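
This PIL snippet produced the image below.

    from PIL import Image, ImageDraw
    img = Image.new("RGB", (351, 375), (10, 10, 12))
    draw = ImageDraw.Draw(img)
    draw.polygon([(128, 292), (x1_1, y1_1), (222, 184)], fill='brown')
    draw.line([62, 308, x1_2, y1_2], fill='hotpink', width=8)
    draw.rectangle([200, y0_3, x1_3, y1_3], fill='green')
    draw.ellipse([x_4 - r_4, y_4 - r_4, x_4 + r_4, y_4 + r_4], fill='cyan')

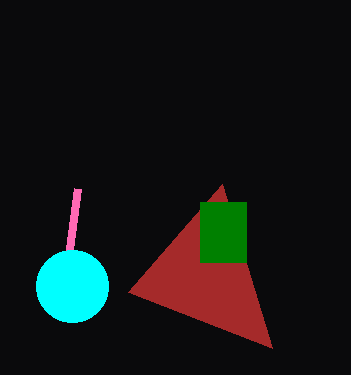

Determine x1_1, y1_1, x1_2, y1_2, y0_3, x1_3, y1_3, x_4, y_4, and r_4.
x1_1 = 272; y1_1 = 348; x1_2 = 78; y1_2 = 188; y0_3 = 202; x1_3 = 246; y1_3 = 262; x_4 = 72; y_4 = 286; r_4 = 36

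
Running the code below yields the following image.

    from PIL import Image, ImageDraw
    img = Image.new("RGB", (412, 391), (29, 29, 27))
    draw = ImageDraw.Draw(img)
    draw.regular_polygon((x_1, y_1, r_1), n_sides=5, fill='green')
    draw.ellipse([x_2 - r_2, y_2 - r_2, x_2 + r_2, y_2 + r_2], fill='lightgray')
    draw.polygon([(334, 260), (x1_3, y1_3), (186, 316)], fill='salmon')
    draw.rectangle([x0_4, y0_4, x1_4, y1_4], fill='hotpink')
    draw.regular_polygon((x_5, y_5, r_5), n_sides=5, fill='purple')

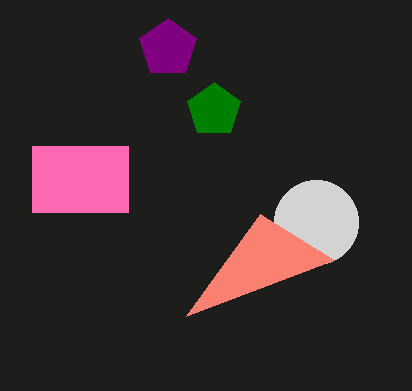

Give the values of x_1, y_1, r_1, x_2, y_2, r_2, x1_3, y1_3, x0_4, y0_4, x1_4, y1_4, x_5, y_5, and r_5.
x_1 = 214, y_1 = 110, r_1 = 28, x_2 = 316, y_2 = 222, r_2 = 42, x1_3 = 260, y1_3 = 214, x0_4 = 32, y0_4 = 146, x1_4 = 128, y1_4 = 212, x_5 = 168, y_5 = 48, r_5 = 30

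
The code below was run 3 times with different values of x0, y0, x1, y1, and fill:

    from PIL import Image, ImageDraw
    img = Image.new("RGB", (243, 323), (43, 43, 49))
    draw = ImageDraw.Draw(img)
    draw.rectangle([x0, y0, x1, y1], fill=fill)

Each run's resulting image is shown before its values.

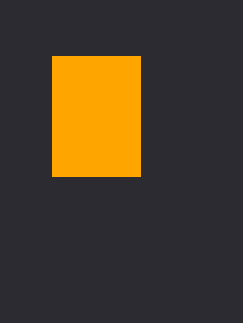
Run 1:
x0 = 52; y0 = 56; x1 = 140; y1 = 176; fill = 'orange'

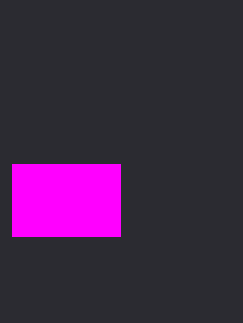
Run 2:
x0 = 12
y0 = 164
x1 = 120
y1 = 236
fill = 'magenta'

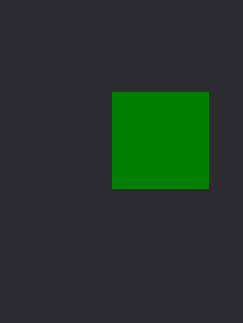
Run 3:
x0 = 112; y0 = 92; x1 = 208; y1 = 188; fill = 'green'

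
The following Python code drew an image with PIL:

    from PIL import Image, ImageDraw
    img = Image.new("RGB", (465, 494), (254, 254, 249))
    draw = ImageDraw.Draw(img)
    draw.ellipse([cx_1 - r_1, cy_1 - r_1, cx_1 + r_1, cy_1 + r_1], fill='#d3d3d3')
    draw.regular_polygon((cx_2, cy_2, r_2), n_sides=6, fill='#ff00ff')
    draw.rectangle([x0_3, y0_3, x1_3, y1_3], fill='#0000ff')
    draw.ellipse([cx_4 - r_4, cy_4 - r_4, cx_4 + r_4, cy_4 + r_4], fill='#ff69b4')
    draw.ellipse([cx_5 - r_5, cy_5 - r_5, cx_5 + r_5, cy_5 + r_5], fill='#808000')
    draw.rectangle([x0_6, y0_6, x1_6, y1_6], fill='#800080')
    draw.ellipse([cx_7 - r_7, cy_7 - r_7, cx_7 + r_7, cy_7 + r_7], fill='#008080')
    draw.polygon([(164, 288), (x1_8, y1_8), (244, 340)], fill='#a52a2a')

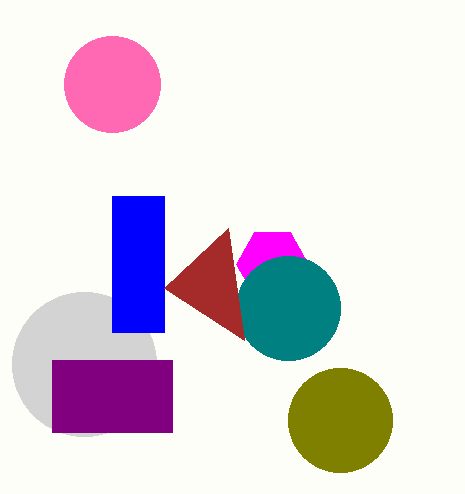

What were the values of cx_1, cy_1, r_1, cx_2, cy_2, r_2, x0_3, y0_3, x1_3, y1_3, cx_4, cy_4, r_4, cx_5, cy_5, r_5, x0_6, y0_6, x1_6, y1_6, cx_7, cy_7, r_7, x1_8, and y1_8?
cx_1 = 84, cy_1 = 364, r_1 = 72, cx_2 = 272, cy_2 = 264, r_2 = 36, x0_3 = 112, y0_3 = 196, x1_3 = 164, y1_3 = 332, cx_4 = 112, cy_4 = 84, r_4 = 48, cx_5 = 340, cy_5 = 420, r_5 = 52, x0_6 = 52, y0_6 = 360, x1_6 = 172, y1_6 = 432, cx_7 = 288, cy_7 = 308, r_7 = 52, x1_8 = 228, y1_8 = 228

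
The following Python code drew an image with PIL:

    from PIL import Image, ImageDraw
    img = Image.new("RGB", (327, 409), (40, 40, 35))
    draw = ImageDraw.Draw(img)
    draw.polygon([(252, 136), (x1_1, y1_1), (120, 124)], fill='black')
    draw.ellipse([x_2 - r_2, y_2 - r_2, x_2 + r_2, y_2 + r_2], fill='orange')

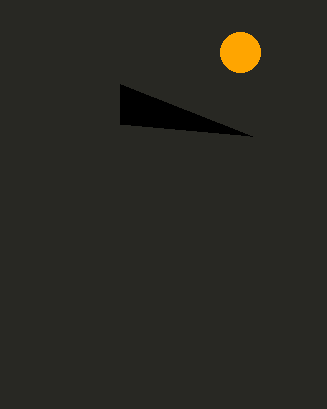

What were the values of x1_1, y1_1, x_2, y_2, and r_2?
x1_1 = 120; y1_1 = 84; x_2 = 240; y_2 = 52; r_2 = 20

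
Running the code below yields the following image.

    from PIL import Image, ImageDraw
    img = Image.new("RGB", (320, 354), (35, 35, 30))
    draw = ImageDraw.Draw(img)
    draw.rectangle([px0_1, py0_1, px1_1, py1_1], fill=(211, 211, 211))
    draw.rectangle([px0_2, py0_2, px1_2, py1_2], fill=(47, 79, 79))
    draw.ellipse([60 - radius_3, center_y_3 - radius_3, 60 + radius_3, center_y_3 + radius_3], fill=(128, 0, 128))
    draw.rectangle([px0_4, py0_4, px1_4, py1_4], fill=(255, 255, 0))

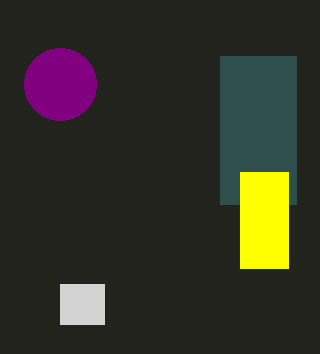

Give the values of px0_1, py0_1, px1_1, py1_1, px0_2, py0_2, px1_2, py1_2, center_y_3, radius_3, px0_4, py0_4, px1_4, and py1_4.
px0_1 = 60; py0_1 = 284; px1_1 = 104; py1_1 = 324; px0_2 = 220; py0_2 = 56; px1_2 = 296; py1_2 = 204; center_y_3 = 84; radius_3 = 36; px0_4 = 240; py0_4 = 172; px1_4 = 288; py1_4 = 268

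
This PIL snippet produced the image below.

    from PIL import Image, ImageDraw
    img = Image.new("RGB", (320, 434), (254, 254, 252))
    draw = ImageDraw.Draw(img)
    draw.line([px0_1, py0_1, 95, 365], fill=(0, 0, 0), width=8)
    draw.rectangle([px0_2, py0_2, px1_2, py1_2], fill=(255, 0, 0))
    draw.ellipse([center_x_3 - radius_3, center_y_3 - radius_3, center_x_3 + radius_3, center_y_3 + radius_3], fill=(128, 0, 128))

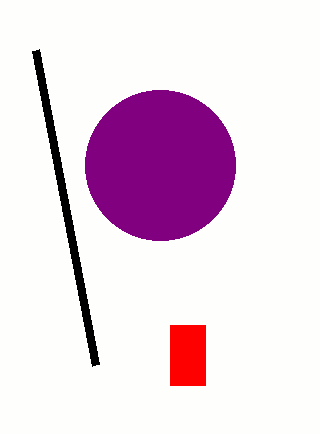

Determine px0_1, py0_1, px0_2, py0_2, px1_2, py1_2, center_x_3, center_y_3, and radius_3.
px0_1 = 35; py0_1 = 50; px0_2 = 170; py0_2 = 325; px1_2 = 205; py1_2 = 385; center_x_3 = 160; center_y_3 = 165; radius_3 = 75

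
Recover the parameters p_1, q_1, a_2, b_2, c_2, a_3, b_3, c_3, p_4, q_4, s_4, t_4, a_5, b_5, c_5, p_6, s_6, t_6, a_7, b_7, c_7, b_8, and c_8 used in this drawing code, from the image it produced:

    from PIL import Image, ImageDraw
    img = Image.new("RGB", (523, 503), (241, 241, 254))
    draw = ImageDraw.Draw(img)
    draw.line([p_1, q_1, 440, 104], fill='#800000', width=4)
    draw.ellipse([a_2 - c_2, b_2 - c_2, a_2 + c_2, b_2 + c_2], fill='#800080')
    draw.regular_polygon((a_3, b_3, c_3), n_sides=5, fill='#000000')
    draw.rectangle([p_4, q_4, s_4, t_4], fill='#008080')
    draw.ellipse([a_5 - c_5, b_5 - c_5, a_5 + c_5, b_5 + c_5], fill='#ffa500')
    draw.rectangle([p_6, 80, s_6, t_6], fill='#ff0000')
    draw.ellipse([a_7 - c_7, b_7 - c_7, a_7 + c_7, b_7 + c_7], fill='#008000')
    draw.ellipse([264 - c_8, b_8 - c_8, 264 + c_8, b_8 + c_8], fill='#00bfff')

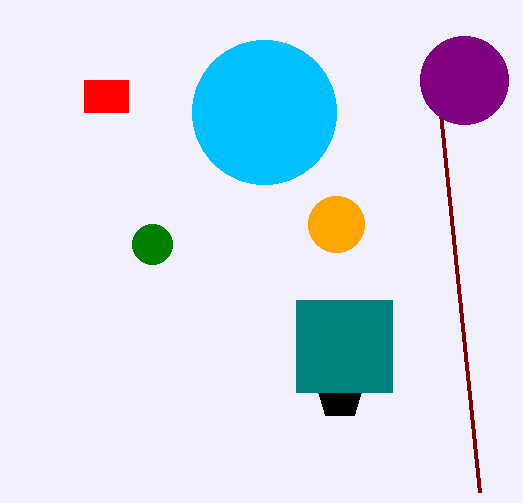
p_1 = 480
q_1 = 492
a_2 = 464
b_2 = 80
c_2 = 44
a_3 = 340
b_3 = 396
c_3 = 24
p_4 = 296
q_4 = 300
s_4 = 392
t_4 = 392
a_5 = 336
b_5 = 224
c_5 = 28
p_6 = 84
s_6 = 128
t_6 = 112
a_7 = 152
b_7 = 244
c_7 = 20
b_8 = 112
c_8 = 72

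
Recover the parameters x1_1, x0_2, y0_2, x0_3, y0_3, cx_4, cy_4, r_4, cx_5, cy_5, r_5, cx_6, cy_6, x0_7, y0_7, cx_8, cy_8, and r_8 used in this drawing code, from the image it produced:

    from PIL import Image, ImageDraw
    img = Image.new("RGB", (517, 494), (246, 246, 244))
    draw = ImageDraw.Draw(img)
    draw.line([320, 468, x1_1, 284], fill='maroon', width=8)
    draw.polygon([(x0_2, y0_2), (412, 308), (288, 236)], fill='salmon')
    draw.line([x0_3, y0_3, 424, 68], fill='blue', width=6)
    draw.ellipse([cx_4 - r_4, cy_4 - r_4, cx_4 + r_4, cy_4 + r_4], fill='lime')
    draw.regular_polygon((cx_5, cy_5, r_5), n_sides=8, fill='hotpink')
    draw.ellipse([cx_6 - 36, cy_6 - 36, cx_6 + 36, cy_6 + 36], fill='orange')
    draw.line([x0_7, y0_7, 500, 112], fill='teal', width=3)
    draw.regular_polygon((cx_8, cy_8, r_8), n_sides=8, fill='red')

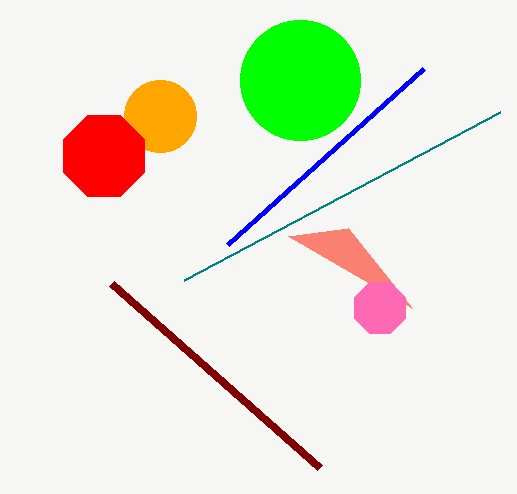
x1_1 = 112
x0_2 = 348
y0_2 = 228
x0_3 = 228
y0_3 = 244
cx_4 = 300
cy_4 = 80
r_4 = 60
cx_5 = 380
cy_5 = 308
r_5 = 28
cx_6 = 160
cy_6 = 116
x0_7 = 184
y0_7 = 280
cx_8 = 104
cy_8 = 156
r_8 = 44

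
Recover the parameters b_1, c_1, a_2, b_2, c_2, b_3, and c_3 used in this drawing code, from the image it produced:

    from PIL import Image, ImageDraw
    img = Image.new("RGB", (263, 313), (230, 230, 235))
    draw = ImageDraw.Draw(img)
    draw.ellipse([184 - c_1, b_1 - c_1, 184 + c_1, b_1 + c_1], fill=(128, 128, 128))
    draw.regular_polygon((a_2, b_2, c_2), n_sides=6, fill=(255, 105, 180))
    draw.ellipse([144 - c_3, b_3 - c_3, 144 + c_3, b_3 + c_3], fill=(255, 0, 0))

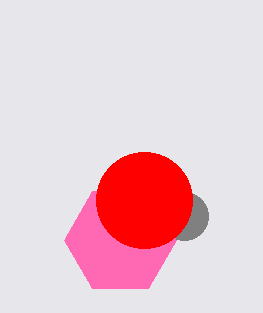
b_1 = 216, c_1 = 24, a_2 = 120, b_2 = 240, c_2 = 56, b_3 = 200, c_3 = 48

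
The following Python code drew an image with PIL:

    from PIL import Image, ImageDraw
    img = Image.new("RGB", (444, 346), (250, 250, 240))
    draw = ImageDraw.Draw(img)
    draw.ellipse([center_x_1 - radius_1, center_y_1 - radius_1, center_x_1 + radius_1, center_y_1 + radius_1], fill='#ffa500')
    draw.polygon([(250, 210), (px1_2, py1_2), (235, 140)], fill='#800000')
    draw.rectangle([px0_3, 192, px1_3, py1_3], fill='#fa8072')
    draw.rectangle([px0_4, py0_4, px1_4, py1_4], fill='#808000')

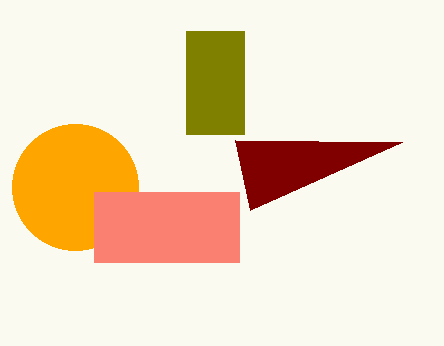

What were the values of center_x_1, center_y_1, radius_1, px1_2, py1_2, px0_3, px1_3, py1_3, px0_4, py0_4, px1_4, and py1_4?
center_x_1 = 75; center_y_1 = 187; radius_1 = 63; px1_2 = 402; py1_2 = 142; px0_3 = 94; px1_3 = 239; py1_3 = 262; px0_4 = 186; py0_4 = 31; px1_4 = 244; py1_4 = 134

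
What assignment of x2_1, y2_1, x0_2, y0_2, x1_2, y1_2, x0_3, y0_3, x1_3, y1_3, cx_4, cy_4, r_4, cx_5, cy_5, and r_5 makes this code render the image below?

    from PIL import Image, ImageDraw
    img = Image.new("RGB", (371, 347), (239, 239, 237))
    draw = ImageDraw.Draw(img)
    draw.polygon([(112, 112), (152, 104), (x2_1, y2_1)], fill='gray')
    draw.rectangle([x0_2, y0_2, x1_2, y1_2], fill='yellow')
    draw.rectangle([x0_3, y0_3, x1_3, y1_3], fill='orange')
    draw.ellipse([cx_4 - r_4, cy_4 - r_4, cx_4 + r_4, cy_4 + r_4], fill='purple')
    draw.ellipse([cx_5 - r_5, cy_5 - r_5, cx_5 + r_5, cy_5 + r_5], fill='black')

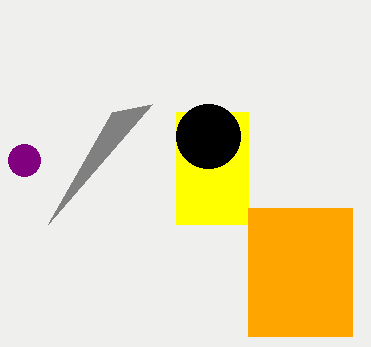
x2_1 = 48
y2_1 = 224
x0_2 = 176
y0_2 = 112
x1_2 = 248
y1_2 = 224
x0_3 = 248
y0_3 = 208
x1_3 = 352
y1_3 = 336
cx_4 = 24
cy_4 = 160
r_4 = 16
cx_5 = 208
cy_5 = 136
r_5 = 32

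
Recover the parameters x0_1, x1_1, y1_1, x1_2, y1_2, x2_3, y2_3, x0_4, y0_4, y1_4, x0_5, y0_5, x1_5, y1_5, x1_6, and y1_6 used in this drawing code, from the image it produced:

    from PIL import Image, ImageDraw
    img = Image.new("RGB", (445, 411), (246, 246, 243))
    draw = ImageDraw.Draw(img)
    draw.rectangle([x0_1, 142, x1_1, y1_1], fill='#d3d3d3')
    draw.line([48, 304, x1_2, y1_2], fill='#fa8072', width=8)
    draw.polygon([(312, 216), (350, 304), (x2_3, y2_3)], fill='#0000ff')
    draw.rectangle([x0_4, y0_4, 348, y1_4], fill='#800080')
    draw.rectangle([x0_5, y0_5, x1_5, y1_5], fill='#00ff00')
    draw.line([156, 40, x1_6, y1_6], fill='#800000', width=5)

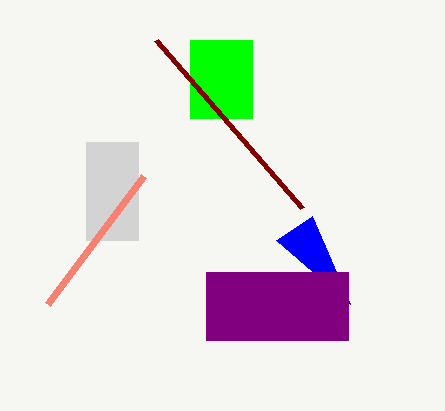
x0_1 = 86
x1_1 = 138
y1_1 = 240
x1_2 = 144
y1_2 = 176
x2_3 = 276
y2_3 = 240
x0_4 = 206
y0_4 = 272
y1_4 = 340
x0_5 = 190
y0_5 = 40
x1_5 = 252
y1_5 = 118
x1_6 = 302
y1_6 = 208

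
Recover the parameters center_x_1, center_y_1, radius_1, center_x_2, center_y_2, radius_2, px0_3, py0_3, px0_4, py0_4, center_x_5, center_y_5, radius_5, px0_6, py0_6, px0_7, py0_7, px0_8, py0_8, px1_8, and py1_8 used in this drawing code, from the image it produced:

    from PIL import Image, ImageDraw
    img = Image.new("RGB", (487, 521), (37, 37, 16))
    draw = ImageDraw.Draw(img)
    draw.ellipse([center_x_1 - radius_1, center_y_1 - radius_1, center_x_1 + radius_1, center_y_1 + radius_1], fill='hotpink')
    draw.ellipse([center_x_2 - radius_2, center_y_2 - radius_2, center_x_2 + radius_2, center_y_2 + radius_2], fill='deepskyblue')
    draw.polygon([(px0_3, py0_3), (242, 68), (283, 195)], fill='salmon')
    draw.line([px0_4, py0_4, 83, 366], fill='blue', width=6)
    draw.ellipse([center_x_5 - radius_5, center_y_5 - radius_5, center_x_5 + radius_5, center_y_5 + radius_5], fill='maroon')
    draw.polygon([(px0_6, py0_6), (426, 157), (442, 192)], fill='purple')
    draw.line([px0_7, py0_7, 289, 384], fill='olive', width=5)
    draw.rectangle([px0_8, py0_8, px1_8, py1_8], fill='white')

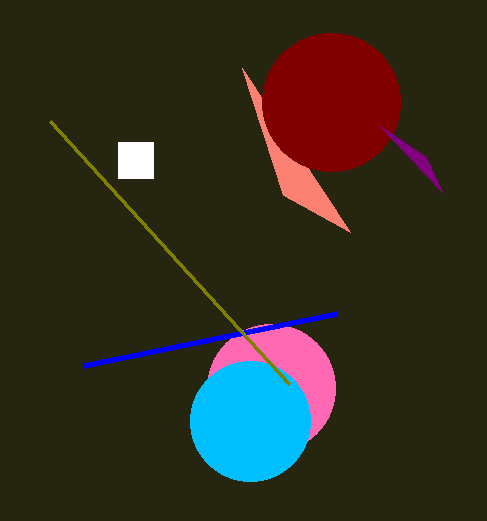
center_x_1 = 271; center_y_1 = 388; radius_1 = 64; center_x_2 = 250; center_y_2 = 421; radius_2 = 60; px0_3 = 350; py0_3 = 232; px0_4 = 336; py0_4 = 314; center_x_5 = 331; center_y_5 = 102; radius_5 = 69; px0_6 = 379; py0_6 = 125; px0_7 = 50; py0_7 = 121; px0_8 = 118; py0_8 = 142; px1_8 = 153; py1_8 = 178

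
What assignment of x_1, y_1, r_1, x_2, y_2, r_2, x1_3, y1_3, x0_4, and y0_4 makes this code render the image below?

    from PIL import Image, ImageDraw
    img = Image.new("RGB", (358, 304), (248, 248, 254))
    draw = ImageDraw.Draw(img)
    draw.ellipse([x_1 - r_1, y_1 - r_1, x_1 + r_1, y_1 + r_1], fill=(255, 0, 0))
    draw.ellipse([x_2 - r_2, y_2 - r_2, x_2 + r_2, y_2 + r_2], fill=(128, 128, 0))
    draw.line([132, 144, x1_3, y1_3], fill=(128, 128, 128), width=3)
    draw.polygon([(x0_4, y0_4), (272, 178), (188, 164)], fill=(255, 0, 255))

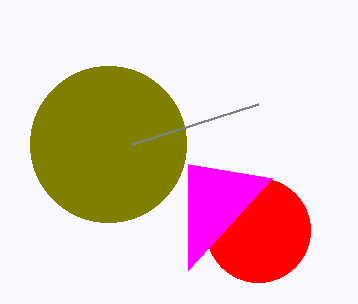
x_1 = 258, y_1 = 230, r_1 = 52, x_2 = 108, y_2 = 144, r_2 = 78, x1_3 = 258, y1_3 = 104, x0_4 = 188, y0_4 = 270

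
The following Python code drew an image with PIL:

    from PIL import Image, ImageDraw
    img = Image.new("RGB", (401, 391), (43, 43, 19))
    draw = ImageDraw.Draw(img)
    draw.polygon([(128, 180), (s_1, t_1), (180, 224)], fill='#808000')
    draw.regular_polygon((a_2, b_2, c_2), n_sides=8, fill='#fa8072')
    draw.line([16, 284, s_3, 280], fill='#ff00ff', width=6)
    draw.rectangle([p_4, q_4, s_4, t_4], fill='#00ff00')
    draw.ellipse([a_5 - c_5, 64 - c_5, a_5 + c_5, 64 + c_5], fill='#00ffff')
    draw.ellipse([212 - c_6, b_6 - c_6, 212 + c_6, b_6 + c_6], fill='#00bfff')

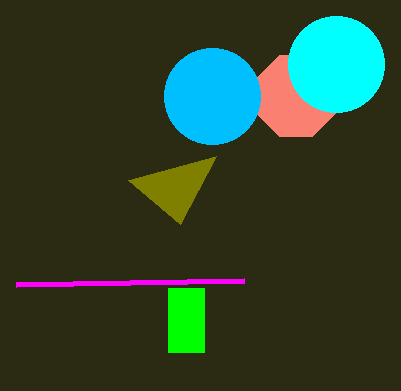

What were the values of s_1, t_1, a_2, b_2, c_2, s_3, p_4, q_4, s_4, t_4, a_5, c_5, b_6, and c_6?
s_1 = 216; t_1 = 156; a_2 = 296; b_2 = 96; c_2 = 44; s_3 = 244; p_4 = 168; q_4 = 288; s_4 = 204; t_4 = 352; a_5 = 336; c_5 = 48; b_6 = 96; c_6 = 48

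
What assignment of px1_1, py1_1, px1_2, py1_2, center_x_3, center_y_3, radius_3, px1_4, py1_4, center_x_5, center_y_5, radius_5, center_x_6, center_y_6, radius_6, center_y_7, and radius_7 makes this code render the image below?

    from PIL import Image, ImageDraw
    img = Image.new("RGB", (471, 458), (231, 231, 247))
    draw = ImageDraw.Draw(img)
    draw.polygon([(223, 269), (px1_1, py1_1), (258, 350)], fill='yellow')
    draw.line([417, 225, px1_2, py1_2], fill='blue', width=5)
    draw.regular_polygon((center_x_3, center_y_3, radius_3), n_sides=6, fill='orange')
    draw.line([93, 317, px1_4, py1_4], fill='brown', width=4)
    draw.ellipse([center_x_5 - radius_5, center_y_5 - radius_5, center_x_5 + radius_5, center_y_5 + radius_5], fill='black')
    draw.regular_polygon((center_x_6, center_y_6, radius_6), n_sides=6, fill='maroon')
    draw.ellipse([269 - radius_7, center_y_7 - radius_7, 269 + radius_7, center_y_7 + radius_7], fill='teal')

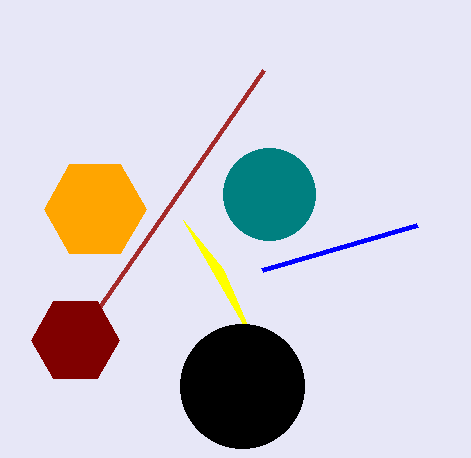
px1_1 = 183; py1_1 = 220; px1_2 = 262; py1_2 = 270; center_x_3 = 95; center_y_3 = 209; radius_3 = 51; px1_4 = 264; py1_4 = 70; center_x_5 = 242; center_y_5 = 386; radius_5 = 62; center_x_6 = 75; center_y_6 = 340; radius_6 = 44; center_y_7 = 194; radius_7 = 46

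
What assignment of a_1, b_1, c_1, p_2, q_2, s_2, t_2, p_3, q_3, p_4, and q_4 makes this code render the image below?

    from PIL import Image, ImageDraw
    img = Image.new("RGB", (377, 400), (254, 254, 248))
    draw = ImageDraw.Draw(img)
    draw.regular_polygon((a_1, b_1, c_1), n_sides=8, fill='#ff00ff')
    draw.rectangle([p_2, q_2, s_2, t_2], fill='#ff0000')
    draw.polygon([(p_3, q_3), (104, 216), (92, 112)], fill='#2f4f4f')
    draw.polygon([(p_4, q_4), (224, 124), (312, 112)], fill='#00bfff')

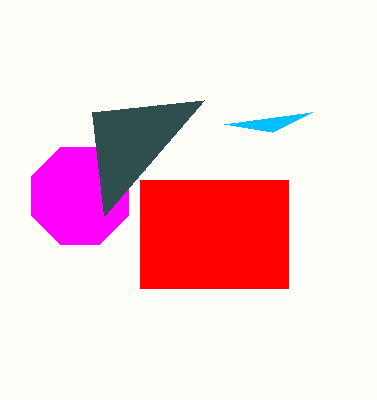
a_1 = 80, b_1 = 196, c_1 = 52, p_2 = 140, q_2 = 180, s_2 = 288, t_2 = 288, p_3 = 204, q_3 = 100, p_4 = 272, q_4 = 132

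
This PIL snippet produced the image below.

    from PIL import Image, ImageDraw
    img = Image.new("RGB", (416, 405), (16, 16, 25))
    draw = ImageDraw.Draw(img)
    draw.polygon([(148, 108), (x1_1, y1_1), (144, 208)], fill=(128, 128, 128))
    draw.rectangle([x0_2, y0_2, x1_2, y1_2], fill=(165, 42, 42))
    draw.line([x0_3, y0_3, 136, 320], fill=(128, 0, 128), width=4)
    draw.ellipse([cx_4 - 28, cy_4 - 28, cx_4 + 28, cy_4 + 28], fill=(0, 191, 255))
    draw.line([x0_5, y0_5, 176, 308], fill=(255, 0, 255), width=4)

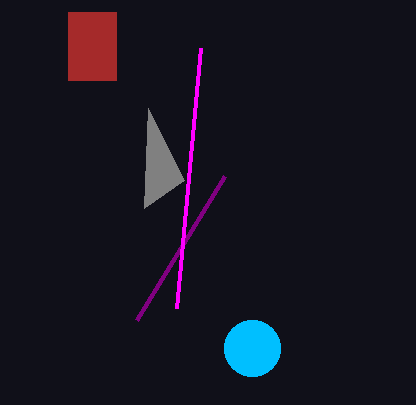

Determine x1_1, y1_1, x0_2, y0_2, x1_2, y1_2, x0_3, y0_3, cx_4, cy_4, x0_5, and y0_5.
x1_1 = 184; y1_1 = 180; x0_2 = 68; y0_2 = 12; x1_2 = 116; y1_2 = 80; x0_3 = 224; y0_3 = 176; cx_4 = 252; cy_4 = 348; x0_5 = 200; y0_5 = 48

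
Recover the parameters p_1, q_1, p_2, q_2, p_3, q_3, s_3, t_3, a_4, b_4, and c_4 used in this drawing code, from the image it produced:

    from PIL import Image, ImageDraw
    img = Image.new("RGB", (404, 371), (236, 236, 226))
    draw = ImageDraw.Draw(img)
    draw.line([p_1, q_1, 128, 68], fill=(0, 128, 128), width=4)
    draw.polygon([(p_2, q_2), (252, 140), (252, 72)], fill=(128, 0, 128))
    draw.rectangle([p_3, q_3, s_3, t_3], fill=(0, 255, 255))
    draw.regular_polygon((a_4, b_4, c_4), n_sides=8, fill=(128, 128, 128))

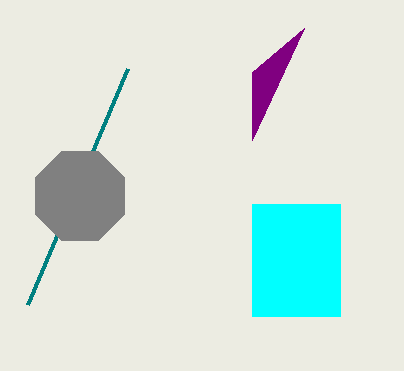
p_1 = 28
q_1 = 304
p_2 = 304
q_2 = 28
p_3 = 252
q_3 = 204
s_3 = 340
t_3 = 316
a_4 = 80
b_4 = 196
c_4 = 48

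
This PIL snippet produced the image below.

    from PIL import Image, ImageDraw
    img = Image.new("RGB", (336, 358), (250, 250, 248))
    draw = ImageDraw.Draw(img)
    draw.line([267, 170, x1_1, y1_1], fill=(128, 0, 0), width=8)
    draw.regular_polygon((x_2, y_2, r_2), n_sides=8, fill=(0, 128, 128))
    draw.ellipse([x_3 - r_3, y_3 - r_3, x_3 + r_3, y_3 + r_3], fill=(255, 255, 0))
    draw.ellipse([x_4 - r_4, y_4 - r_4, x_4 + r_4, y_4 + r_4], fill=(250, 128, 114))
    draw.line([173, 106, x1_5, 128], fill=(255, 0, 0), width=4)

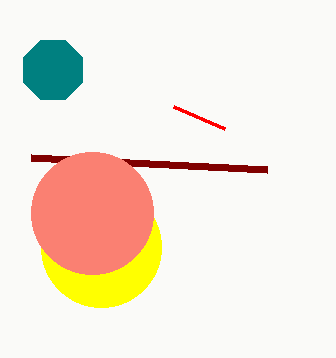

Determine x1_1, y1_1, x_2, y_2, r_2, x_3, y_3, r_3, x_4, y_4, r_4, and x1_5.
x1_1 = 31; y1_1 = 158; x_2 = 53; y_2 = 70; r_2 = 32; x_3 = 101; y_3 = 247; r_3 = 60; x_4 = 92; y_4 = 213; r_4 = 61; x1_5 = 224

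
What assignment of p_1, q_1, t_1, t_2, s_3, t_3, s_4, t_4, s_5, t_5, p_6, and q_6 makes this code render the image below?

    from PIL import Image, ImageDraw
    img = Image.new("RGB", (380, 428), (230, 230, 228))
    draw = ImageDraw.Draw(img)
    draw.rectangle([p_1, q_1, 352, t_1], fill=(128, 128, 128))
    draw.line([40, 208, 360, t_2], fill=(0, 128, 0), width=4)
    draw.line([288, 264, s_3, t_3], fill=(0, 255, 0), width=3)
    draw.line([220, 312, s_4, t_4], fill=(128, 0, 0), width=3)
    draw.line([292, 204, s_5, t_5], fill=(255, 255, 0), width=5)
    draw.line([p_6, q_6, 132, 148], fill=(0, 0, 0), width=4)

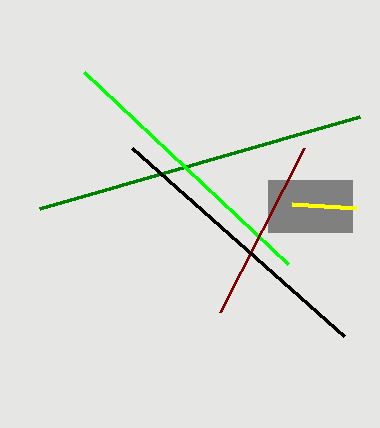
p_1 = 268
q_1 = 180
t_1 = 232
t_2 = 116
s_3 = 84
t_3 = 72
s_4 = 304
t_4 = 148
s_5 = 356
t_5 = 208
p_6 = 344
q_6 = 336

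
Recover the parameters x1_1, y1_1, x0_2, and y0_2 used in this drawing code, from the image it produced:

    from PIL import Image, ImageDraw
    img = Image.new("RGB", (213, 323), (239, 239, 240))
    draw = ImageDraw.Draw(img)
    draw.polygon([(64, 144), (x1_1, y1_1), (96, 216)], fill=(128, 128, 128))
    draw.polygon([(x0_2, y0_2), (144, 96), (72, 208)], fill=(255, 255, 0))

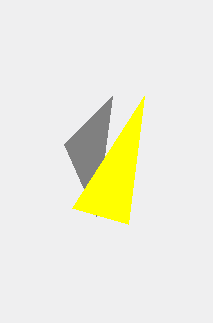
x1_1 = 112
y1_1 = 96
x0_2 = 128
y0_2 = 224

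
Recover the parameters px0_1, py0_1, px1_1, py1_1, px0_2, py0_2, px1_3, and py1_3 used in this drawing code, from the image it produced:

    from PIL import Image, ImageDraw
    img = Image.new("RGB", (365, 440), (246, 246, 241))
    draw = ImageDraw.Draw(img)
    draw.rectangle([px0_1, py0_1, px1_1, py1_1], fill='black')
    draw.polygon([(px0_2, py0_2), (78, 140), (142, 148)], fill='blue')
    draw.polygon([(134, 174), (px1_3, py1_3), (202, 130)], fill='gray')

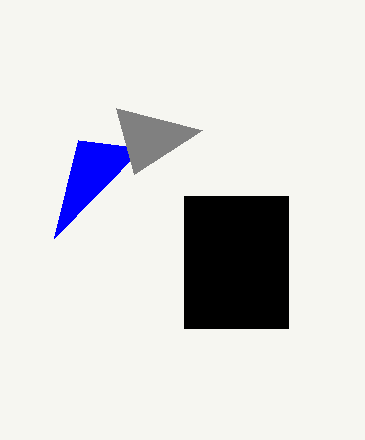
px0_1 = 184
py0_1 = 196
px1_1 = 288
py1_1 = 328
px0_2 = 54
py0_2 = 238
px1_3 = 116
py1_3 = 108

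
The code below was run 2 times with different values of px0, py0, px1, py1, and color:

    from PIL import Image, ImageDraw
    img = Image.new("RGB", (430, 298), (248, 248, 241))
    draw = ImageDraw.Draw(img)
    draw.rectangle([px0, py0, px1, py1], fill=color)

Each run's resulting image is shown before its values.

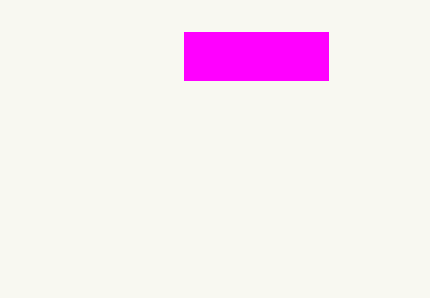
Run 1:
px0 = 184; py0 = 32; px1 = 328; py1 = 80; color = 'magenta'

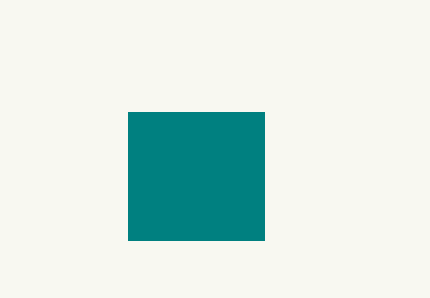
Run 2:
px0 = 128; py0 = 112; px1 = 264; py1 = 240; color = 'teal'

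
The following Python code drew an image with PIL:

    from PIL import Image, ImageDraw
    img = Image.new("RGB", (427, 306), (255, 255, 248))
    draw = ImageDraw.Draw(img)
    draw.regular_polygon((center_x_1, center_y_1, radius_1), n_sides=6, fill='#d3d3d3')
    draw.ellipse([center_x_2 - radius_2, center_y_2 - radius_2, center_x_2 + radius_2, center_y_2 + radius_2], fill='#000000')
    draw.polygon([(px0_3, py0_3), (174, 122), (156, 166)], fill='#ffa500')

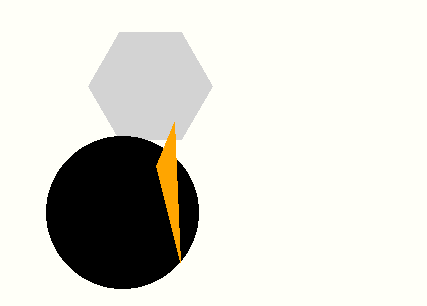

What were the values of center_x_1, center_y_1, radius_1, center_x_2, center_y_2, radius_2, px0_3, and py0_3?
center_x_1 = 150, center_y_1 = 86, radius_1 = 62, center_x_2 = 122, center_y_2 = 212, radius_2 = 76, px0_3 = 180, py0_3 = 262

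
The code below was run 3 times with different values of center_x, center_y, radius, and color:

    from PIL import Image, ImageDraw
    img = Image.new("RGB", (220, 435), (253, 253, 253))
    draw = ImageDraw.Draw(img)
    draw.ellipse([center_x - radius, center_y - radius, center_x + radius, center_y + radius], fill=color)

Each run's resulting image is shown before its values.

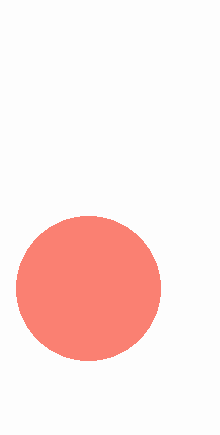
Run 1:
center_x = 88, center_y = 288, radius = 72, color = 'salmon'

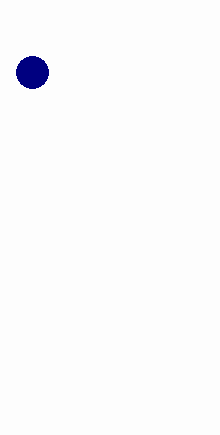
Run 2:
center_x = 32, center_y = 72, radius = 16, color = 'navy'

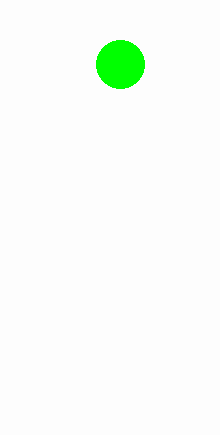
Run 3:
center_x = 120; center_y = 64; radius = 24; color = 'lime'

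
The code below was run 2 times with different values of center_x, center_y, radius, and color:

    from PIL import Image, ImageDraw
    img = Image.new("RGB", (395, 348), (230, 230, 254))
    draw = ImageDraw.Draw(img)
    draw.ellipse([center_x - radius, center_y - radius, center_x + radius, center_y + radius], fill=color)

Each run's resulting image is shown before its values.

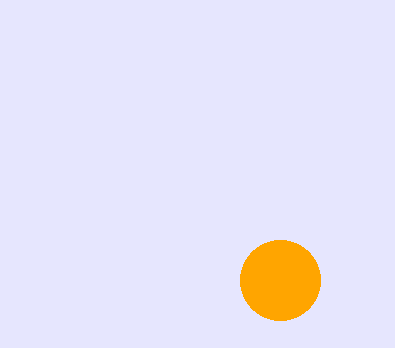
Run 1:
center_x = 280; center_y = 280; radius = 40; color = 'orange'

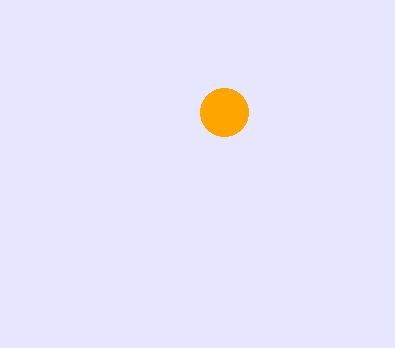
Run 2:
center_x = 224
center_y = 112
radius = 24
color = 'orange'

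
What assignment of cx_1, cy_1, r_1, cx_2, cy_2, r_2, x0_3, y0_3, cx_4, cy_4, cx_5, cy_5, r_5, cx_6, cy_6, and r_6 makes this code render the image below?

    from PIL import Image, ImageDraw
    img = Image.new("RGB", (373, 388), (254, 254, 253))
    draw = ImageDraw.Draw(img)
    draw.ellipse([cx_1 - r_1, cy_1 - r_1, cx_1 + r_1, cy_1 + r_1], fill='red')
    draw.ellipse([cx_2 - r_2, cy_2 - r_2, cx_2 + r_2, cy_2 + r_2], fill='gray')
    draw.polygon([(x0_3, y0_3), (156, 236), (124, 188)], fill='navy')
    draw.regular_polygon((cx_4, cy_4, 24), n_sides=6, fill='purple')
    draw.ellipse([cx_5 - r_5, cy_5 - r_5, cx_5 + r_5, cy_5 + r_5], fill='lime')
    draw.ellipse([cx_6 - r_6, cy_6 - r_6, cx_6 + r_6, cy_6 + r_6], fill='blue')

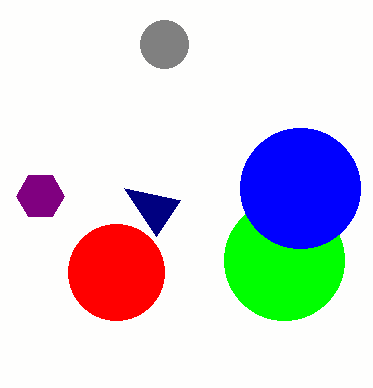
cx_1 = 116
cy_1 = 272
r_1 = 48
cx_2 = 164
cy_2 = 44
r_2 = 24
x0_3 = 180
y0_3 = 200
cx_4 = 40
cy_4 = 196
cx_5 = 284
cy_5 = 260
r_5 = 60
cx_6 = 300
cy_6 = 188
r_6 = 60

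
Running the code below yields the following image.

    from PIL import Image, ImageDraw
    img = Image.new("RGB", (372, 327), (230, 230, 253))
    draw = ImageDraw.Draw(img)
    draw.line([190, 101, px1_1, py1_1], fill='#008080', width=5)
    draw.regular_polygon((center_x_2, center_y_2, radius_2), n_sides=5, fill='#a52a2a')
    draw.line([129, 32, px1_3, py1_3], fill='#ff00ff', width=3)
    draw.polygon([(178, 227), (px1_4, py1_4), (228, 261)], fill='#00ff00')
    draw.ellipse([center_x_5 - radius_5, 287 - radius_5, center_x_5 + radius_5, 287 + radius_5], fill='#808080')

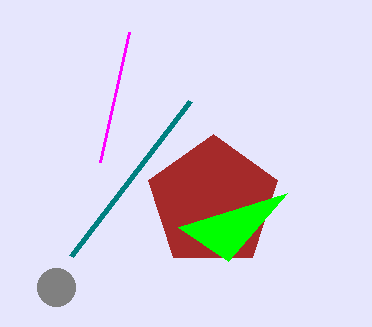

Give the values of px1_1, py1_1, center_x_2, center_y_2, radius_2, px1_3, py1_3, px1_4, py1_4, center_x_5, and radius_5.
px1_1 = 71; py1_1 = 256; center_x_2 = 213; center_y_2 = 202; radius_2 = 68; px1_3 = 100; py1_3 = 162; px1_4 = 287; py1_4 = 193; center_x_5 = 56; radius_5 = 19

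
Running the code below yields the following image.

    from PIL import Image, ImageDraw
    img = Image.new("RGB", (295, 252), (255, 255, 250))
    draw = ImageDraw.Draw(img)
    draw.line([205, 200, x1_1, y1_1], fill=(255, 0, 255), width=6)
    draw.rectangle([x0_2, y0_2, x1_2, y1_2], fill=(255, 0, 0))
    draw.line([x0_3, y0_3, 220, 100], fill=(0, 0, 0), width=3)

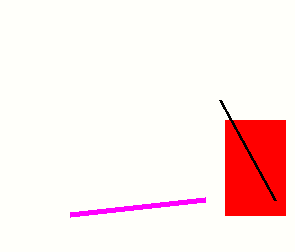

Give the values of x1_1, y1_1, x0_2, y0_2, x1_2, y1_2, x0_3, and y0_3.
x1_1 = 70
y1_1 = 215
x0_2 = 225
y0_2 = 120
x1_2 = 285
y1_2 = 215
x0_3 = 275
y0_3 = 200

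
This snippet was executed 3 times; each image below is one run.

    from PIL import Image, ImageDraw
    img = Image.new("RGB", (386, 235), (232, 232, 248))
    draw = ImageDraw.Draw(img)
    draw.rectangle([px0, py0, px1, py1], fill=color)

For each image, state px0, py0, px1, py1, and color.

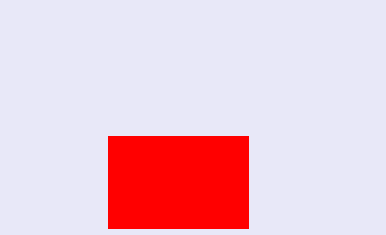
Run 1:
px0 = 108, py0 = 136, px1 = 248, py1 = 228, color = 'red'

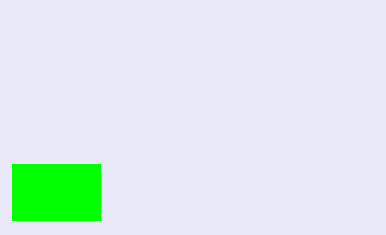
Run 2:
px0 = 12; py0 = 164; px1 = 100; py1 = 220; color = 'lime'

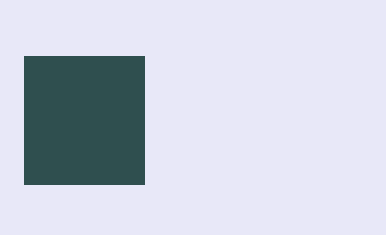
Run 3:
px0 = 24; py0 = 56; px1 = 144; py1 = 184; color = 'darkslategray'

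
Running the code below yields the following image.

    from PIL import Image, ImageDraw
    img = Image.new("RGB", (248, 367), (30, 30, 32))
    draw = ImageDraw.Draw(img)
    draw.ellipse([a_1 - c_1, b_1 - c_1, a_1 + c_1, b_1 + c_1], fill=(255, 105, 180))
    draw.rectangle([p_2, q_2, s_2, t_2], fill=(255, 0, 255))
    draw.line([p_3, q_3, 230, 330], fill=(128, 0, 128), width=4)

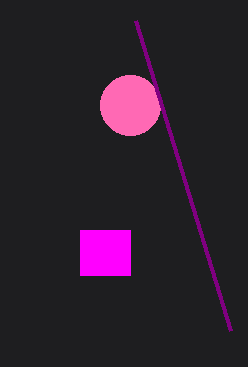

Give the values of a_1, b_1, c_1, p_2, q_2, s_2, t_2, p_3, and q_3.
a_1 = 130, b_1 = 105, c_1 = 30, p_2 = 80, q_2 = 230, s_2 = 130, t_2 = 275, p_3 = 135, q_3 = 20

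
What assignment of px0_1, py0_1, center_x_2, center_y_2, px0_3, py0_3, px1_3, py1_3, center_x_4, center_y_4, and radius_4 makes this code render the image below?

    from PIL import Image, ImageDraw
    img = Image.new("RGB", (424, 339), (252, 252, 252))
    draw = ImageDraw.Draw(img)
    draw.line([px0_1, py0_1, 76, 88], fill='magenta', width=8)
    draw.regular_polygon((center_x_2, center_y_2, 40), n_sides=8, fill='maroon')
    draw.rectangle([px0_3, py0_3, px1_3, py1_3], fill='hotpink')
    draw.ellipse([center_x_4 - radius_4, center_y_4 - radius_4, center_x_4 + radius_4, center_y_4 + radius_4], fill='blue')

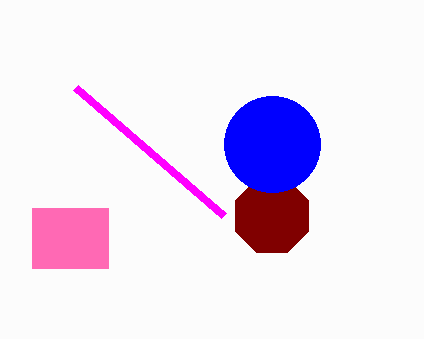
px0_1 = 224
py0_1 = 216
center_x_2 = 272
center_y_2 = 216
px0_3 = 32
py0_3 = 208
px1_3 = 108
py1_3 = 268
center_x_4 = 272
center_y_4 = 144
radius_4 = 48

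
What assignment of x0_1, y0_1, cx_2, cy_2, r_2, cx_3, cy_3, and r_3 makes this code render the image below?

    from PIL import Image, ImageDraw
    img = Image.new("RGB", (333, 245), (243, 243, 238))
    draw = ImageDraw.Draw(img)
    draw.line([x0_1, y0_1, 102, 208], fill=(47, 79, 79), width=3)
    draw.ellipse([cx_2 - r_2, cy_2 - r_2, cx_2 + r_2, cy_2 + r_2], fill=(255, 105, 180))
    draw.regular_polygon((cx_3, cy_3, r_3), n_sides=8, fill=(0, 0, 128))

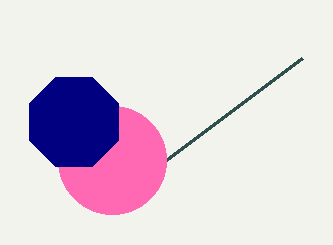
x0_1 = 302, y0_1 = 58, cx_2 = 112, cy_2 = 160, r_2 = 54, cx_3 = 74, cy_3 = 122, r_3 = 48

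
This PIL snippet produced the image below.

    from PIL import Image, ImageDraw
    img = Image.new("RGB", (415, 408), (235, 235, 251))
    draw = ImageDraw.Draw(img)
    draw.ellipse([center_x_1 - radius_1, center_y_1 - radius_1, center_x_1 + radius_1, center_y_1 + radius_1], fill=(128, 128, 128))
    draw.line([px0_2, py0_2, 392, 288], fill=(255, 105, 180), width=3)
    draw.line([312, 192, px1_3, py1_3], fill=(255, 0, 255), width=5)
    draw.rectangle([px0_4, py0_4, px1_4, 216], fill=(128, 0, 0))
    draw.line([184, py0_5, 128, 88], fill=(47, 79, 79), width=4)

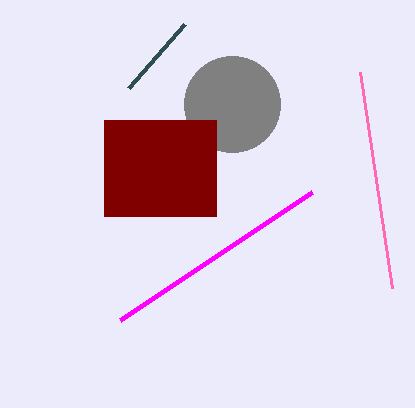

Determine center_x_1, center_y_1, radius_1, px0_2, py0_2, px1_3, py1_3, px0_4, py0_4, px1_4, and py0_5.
center_x_1 = 232; center_y_1 = 104; radius_1 = 48; px0_2 = 360; py0_2 = 72; px1_3 = 120; py1_3 = 320; px0_4 = 104; py0_4 = 120; px1_4 = 216; py0_5 = 24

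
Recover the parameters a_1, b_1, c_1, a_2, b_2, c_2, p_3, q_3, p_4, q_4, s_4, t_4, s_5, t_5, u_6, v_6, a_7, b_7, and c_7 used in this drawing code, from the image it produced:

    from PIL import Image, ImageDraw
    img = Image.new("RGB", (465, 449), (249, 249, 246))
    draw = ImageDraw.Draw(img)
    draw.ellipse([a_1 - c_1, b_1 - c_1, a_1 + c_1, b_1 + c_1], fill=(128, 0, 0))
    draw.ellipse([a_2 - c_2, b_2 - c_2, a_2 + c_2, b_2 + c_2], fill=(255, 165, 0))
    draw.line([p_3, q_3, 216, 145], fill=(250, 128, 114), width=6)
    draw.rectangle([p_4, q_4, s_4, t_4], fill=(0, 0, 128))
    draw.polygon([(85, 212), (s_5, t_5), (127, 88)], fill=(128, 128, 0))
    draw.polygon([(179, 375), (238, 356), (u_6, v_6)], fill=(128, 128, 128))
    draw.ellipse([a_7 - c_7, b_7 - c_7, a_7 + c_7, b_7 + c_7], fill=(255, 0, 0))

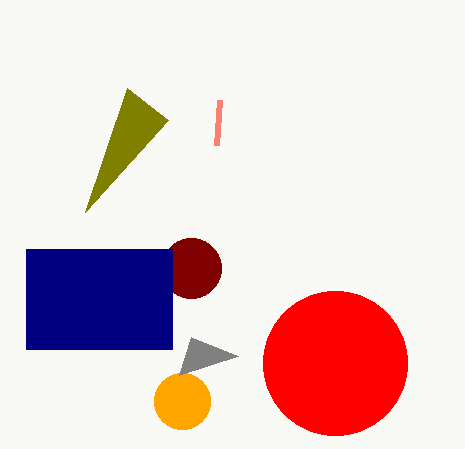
a_1 = 191; b_1 = 268; c_1 = 30; a_2 = 182; b_2 = 401; c_2 = 28; p_3 = 219; q_3 = 100; p_4 = 26; q_4 = 249; s_4 = 172; t_4 = 349; s_5 = 168; t_5 = 120; u_6 = 191; v_6 = 337; a_7 = 335; b_7 = 363; c_7 = 72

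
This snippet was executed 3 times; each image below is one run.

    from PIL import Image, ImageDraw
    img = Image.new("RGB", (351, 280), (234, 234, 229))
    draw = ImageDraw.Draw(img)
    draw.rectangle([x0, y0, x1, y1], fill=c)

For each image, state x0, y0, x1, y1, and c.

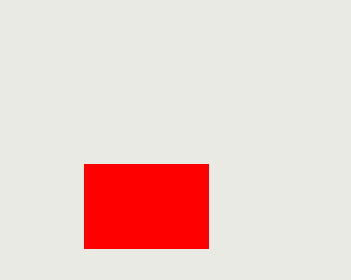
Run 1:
x0 = 84, y0 = 164, x1 = 208, y1 = 248, c = 'red'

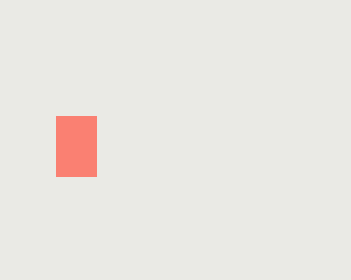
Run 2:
x0 = 56
y0 = 116
x1 = 96
y1 = 176
c = 'salmon'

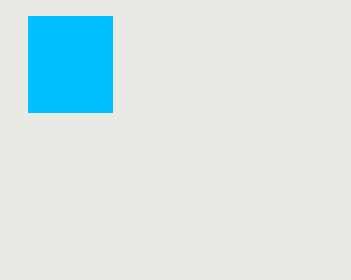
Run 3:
x0 = 28; y0 = 16; x1 = 112; y1 = 112; c = 'deepskyblue'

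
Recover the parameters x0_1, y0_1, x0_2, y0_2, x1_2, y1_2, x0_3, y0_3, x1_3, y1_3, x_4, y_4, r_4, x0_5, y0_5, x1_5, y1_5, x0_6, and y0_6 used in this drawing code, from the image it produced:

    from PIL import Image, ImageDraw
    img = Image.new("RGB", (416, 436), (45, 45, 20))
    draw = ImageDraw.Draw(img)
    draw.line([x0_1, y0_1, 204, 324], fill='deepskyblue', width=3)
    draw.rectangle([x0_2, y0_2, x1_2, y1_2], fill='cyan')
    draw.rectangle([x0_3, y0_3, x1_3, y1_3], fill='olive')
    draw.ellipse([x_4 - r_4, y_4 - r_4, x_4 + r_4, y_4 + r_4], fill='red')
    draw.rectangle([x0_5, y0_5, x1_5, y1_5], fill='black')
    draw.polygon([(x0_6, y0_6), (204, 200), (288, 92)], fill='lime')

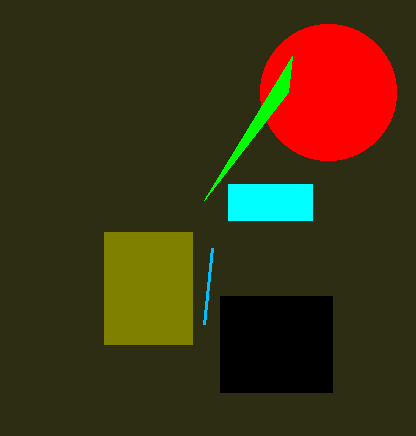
x0_1 = 212; y0_1 = 248; x0_2 = 228; y0_2 = 184; x1_2 = 312; y1_2 = 220; x0_3 = 104; y0_3 = 232; x1_3 = 192; y1_3 = 344; x_4 = 328; y_4 = 92; r_4 = 68; x0_5 = 220; y0_5 = 296; x1_5 = 332; y1_5 = 392; x0_6 = 292; y0_6 = 56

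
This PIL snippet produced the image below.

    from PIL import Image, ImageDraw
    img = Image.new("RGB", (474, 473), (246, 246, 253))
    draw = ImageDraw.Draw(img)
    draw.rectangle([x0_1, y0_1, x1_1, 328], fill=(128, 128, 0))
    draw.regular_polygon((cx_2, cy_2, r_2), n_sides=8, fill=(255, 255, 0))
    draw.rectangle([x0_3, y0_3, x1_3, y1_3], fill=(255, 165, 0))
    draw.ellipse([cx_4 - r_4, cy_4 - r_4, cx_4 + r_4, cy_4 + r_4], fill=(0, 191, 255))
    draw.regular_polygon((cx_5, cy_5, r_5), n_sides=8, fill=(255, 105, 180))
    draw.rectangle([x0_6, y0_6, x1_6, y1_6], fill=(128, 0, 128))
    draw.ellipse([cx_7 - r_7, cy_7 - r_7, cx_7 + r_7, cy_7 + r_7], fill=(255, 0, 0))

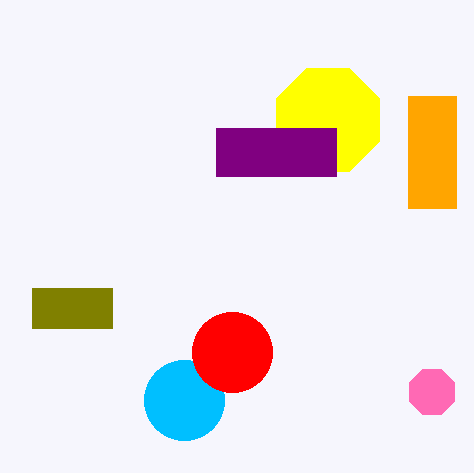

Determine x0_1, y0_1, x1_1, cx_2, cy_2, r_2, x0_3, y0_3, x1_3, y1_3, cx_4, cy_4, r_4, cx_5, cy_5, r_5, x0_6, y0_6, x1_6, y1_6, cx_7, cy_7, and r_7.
x0_1 = 32, y0_1 = 288, x1_1 = 112, cx_2 = 328, cy_2 = 120, r_2 = 56, x0_3 = 408, y0_3 = 96, x1_3 = 456, y1_3 = 208, cx_4 = 184, cy_4 = 400, r_4 = 40, cx_5 = 432, cy_5 = 392, r_5 = 24, x0_6 = 216, y0_6 = 128, x1_6 = 336, y1_6 = 176, cx_7 = 232, cy_7 = 352, r_7 = 40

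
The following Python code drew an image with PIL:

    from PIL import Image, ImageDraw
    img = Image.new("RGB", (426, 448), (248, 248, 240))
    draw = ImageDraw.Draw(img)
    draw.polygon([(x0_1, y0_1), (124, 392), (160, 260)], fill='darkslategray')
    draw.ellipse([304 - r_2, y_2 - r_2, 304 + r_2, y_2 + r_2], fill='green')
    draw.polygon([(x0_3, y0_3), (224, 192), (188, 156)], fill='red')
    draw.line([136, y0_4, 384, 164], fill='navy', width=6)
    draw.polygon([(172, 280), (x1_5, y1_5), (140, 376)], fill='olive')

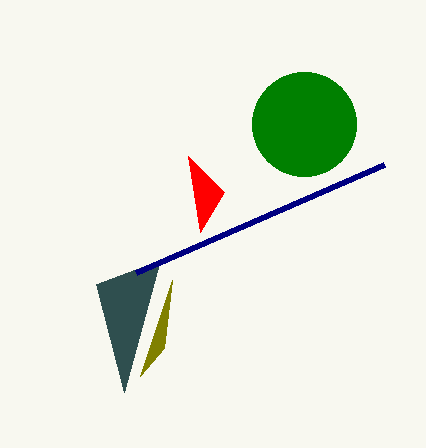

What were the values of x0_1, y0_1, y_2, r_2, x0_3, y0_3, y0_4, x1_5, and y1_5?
x0_1 = 96; y0_1 = 284; y_2 = 124; r_2 = 52; x0_3 = 200; y0_3 = 232; y0_4 = 272; x1_5 = 164; y1_5 = 348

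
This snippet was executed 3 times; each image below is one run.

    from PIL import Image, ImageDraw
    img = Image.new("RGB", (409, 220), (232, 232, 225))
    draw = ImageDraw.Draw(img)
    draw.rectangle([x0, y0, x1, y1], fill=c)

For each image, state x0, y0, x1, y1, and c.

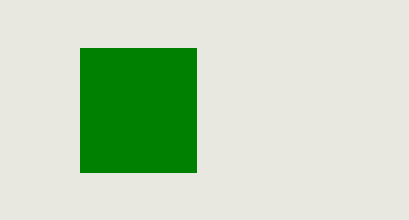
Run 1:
x0 = 80; y0 = 48; x1 = 196; y1 = 172; c = 'green'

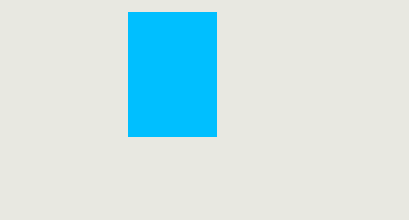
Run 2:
x0 = 128
y0 = 12
x1 = 216
y1 = 136
c = 'deepskyblue'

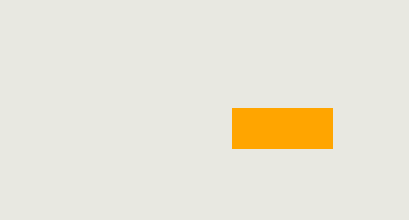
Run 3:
x0 = 232; y0 = 108; x1 = 332; y1 = 148; c = 'orange'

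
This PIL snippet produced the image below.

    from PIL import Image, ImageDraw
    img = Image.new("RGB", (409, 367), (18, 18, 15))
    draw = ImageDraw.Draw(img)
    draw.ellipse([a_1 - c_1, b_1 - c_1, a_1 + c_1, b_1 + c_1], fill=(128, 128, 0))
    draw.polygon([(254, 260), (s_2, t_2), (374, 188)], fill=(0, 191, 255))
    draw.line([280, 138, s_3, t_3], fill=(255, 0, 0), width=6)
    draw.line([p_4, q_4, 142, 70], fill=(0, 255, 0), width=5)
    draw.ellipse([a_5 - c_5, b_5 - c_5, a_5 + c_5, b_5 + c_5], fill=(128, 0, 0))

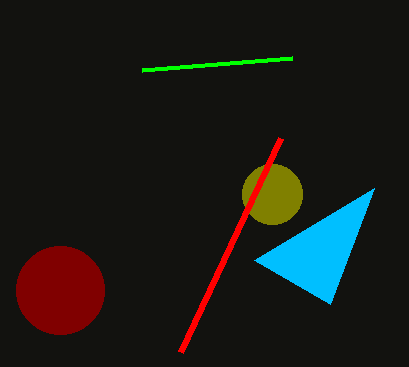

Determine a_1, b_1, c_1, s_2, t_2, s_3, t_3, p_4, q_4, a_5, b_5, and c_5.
a_1 = 272; b_1 = 194; c_1 = 30; s_2 = 330; t_2 = 304; s_3 = 180; t_3 = 352; p_4 = 292; q_4 = 58; a_5 = 60; b_5 = 290; c_5 = 44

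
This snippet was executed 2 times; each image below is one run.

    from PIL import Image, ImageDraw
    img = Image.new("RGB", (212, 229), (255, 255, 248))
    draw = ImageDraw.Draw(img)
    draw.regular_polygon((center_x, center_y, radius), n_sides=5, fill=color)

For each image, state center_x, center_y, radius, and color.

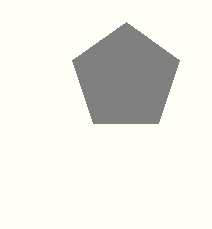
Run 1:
center_x = 126
center_y = 78
radius = 56
color = 'gray'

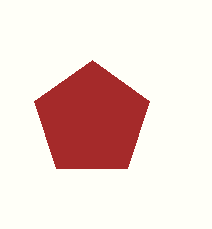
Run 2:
center_x = 92, center_y = 120, radius = 60, color = 'brown'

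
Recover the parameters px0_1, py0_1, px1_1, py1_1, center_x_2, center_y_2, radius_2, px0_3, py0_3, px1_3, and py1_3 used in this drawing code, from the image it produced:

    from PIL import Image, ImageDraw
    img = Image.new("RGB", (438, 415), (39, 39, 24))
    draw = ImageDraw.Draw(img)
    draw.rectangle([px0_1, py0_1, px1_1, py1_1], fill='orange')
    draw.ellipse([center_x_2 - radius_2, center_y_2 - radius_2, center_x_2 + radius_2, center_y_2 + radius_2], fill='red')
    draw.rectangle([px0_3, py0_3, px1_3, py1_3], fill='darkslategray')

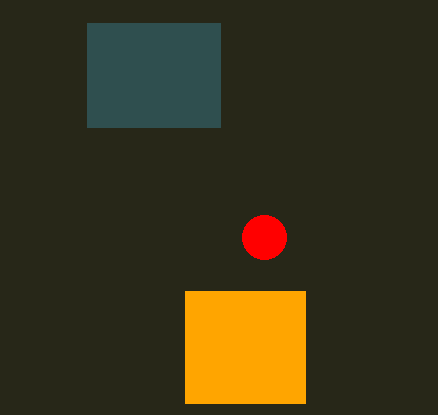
px0_1 = 185; py0_1 = 291; px1_1 = 305; py1_1 = 403; center_x_2 = 264; center_y_2 = 237; radius_2 = 22; px0_3 = 87; py0_3 = 23; px1_3 = 220; py1_3 = 127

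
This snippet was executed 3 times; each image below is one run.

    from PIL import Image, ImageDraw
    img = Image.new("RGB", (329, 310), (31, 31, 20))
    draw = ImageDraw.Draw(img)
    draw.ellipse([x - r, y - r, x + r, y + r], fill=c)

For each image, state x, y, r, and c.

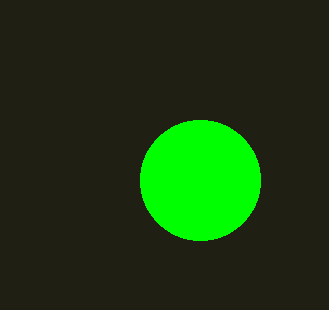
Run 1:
x = 200
y = 180
r = 60
c = 'lime'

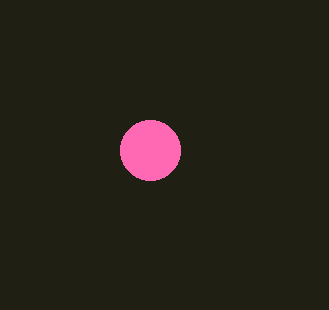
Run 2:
x = 150, y = 150, r = 30, c = 'hotpink'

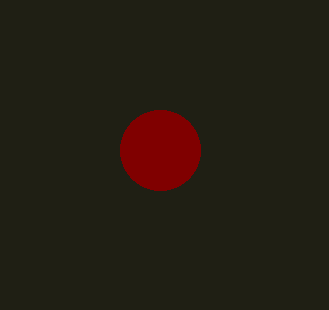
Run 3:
x = 160, y = 150, r = 40, c = 'maroon'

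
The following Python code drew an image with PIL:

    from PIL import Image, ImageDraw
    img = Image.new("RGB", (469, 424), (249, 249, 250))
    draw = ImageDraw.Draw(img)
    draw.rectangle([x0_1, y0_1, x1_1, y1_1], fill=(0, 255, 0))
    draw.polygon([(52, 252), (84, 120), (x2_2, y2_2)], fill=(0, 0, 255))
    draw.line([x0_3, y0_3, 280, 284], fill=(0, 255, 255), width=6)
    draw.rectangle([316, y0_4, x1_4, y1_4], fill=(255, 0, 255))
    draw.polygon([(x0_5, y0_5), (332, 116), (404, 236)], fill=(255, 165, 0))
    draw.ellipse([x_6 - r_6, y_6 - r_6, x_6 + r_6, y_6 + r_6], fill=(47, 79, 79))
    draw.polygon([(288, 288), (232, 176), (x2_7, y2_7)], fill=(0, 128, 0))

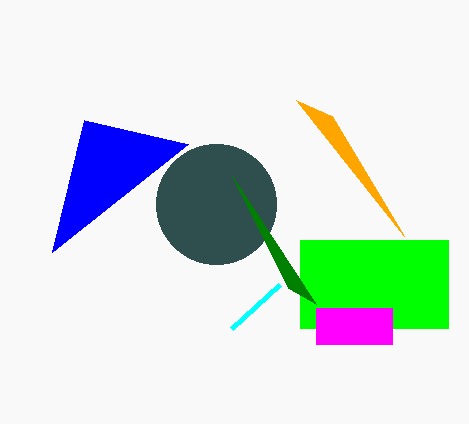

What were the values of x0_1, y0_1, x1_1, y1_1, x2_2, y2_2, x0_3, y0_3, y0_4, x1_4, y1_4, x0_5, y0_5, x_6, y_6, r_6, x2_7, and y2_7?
x0_1 = 300
y0_1 = 240
x1_1 = 448
y1_1 = 328
x2_2 = 188
y2_2 = 144
x0_3 = 232
y0_3 = 328
y0_4 = 308
x1_4 = 392
y1_4 = 344
x0_5 = 296
y0_5 = 100
x_6 = 216
y_6 = 204
r_6 = 60
x2_7 = 316
y2_7 = 304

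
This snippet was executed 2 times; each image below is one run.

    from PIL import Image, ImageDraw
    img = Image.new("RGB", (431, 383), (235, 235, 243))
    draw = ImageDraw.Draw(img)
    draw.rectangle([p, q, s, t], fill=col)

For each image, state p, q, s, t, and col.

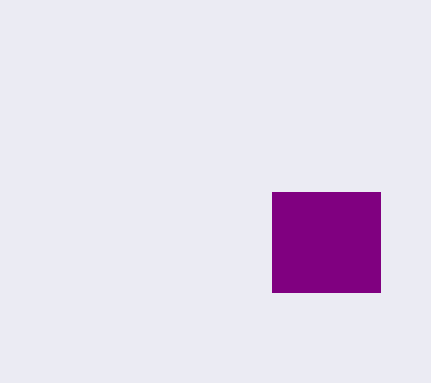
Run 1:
p = 272, q = 192, s = 380, t = 292, col = 'purple'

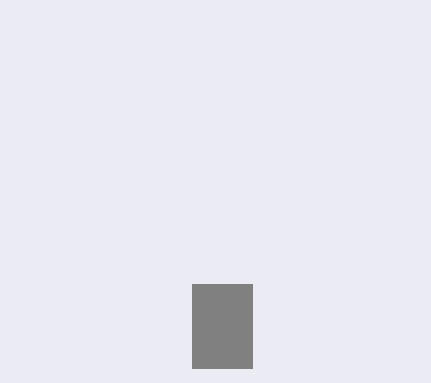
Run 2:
p = 192
q = 284
s = 252
t = 368
col = 'gray'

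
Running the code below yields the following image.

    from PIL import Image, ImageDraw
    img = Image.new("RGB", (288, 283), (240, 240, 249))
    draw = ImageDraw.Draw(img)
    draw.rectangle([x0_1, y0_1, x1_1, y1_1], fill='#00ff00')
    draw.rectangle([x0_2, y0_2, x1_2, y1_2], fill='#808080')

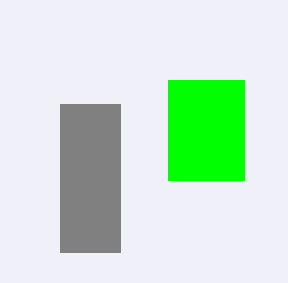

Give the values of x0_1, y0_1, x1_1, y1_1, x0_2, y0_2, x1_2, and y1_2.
x0_1 = 168
y0_1 = 80
x1_1 = 244
y1_1 = 180
x0_2 = 60
y0_2 = 104
x1_2 = 120
y1_2 = 252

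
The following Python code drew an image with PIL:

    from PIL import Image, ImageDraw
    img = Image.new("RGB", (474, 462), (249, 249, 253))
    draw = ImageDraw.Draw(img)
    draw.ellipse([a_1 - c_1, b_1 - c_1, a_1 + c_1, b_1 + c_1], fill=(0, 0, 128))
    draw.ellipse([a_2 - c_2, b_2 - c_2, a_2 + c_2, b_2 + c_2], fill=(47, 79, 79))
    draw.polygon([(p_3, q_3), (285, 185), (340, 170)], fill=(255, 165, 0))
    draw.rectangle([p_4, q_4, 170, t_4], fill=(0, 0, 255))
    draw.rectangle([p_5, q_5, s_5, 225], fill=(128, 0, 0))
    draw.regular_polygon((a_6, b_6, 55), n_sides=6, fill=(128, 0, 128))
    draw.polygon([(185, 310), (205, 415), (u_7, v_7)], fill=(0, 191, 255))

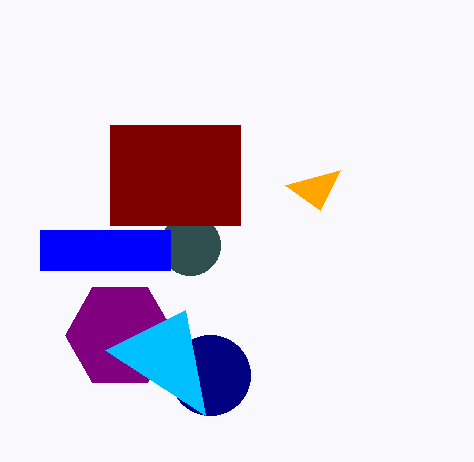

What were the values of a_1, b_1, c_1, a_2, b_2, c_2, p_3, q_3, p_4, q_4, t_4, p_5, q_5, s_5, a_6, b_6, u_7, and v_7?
a_1 = 210
b_1 = 375
c_1 = 40
a_2 = 190
b_2 = 245
c_2 = 30
p_3 = 320
q_3 = 210
p_4 = 40
q_4 = 230
t_4 = 270
p_5 = 110
q_5 = 125
s_5 = 240
a_6 = 120
b_6 = 335
u_7 = 105
v_7 = 350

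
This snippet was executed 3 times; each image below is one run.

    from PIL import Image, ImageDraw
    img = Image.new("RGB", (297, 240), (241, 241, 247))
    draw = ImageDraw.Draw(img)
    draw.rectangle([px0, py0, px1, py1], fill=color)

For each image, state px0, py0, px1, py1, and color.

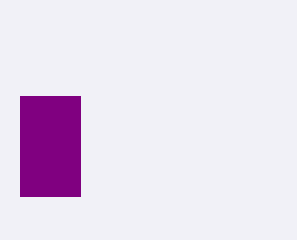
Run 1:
px0 = 20, py0 = 96, px1 = 80, py1 = 196, color = 'purple'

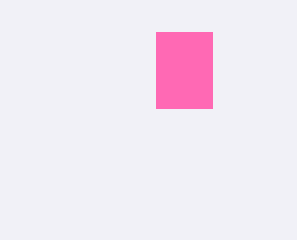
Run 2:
px0 = 156, py0 = 32, px1 = 212, py1 = 108, color = 'hotpink'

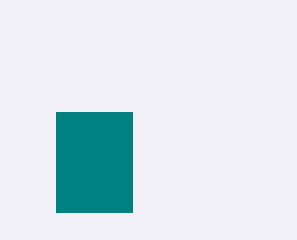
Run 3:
px0 = 56
py0 = 112
px1 = 132
py1 = 212
color = 'teal'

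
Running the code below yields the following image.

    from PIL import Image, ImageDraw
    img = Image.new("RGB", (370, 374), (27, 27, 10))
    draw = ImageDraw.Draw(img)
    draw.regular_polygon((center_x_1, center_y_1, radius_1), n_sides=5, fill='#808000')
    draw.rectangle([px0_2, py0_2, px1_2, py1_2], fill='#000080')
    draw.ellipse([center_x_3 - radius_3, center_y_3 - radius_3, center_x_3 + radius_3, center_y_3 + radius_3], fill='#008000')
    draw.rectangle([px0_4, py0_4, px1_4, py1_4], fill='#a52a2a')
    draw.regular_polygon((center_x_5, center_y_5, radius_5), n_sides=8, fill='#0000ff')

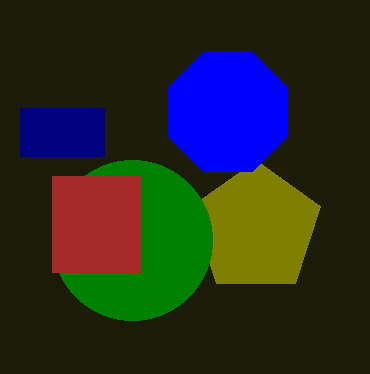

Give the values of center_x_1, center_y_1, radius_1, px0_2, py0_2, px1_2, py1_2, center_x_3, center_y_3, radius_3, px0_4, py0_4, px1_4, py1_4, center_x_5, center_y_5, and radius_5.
center_x_1 = 256; center_y_1 = 228; radius_1 = 68; px0_2 = 20; py0_2 = 108; px1_2 = 104; py1_2 = 156; center_x_3 = 132; center_y_3 = 240; radius_3 = 80; px0_4 = 52; py0_4 = 176; px1_4 = 140; py1_4 = 272; center_x_5 = 228; center_y_5 = 112; radius_5 = 64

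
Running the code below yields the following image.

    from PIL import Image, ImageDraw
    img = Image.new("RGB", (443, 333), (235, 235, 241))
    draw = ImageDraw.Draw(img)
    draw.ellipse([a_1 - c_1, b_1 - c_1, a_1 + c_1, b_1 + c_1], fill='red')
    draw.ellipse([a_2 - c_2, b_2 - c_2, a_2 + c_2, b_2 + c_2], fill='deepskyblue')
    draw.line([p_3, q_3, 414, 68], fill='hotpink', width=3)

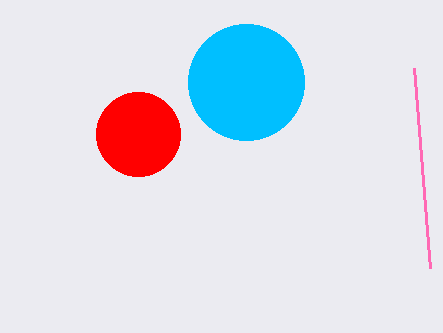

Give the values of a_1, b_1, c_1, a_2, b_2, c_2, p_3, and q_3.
a_1 = 138
b_1 = 134
c_1 = 42
a_2 = 246
b_2 = 82
c_2 = 58
p_3 = 430
q_3 = 268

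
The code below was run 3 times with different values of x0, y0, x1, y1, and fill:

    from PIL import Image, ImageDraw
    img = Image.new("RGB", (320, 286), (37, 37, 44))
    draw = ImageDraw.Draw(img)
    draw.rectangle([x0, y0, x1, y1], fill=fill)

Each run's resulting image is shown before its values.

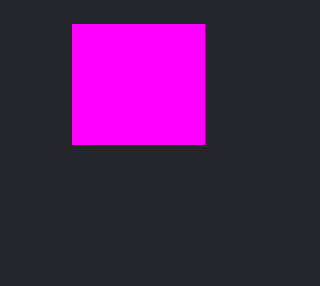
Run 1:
x0 = 72, y0 = 24, x1 = 204, y1 = 144, fill = 'magenta'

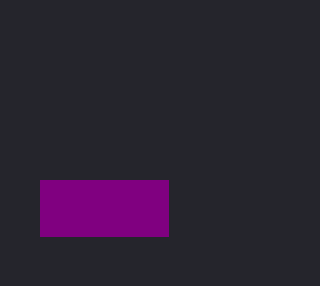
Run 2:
x0 = 40
y0 = 180
x1 = 168
y1 = 236
fill = 'purple'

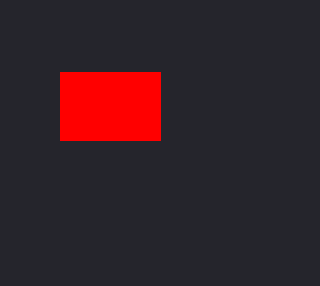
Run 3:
x0 = 60, y0 = 72, x1 = 160, y1 = 140, fill = 'red'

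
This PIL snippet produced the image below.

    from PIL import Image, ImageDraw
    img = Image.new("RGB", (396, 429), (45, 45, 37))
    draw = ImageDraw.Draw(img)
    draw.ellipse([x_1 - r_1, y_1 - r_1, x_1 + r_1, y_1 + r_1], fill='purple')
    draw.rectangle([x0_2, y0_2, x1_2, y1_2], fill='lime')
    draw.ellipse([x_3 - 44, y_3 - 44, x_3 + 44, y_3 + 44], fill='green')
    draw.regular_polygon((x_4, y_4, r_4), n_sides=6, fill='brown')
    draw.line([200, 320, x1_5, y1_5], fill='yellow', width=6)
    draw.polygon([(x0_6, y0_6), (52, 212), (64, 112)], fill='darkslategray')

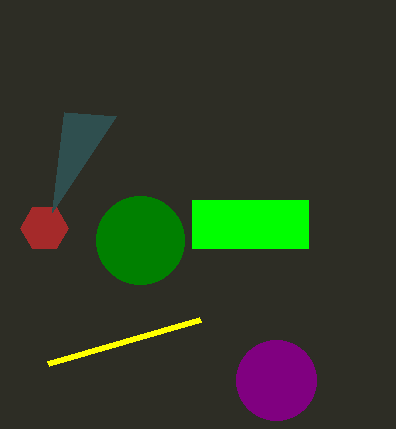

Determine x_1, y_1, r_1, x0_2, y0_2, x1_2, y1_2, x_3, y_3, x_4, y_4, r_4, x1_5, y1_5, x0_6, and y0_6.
x_1 = 276; y_1 = 380; r_1 = 40; x0_2 = 192; y0_2 = 200; x1_2 = 308; y1_2 = 248; x_3 = 140; y_3 = 240; x_4 = 44; y_4 = 228; r_4 = 24; x1_5 = 48; y1_5 = 364; x0_6 = 116; y0_6 = 116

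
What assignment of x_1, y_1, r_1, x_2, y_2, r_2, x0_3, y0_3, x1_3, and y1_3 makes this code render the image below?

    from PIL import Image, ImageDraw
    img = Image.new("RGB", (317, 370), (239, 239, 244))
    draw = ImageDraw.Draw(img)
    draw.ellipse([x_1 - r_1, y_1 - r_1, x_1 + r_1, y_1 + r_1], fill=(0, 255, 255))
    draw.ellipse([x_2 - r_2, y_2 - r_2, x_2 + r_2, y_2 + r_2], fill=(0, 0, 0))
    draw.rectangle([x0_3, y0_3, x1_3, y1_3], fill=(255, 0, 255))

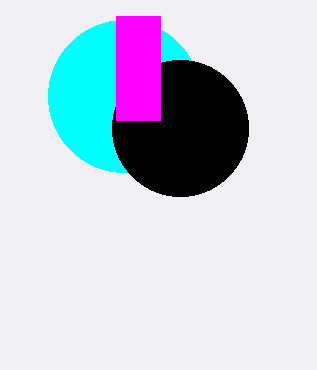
x_1 = 124
y_1 = 96
r_1 = 76
x_2 = 180
y_2 = 128
r_2 = 68
x0_3 = 116
y0_3 = 16
x1_3 = 160
y1_3 = 120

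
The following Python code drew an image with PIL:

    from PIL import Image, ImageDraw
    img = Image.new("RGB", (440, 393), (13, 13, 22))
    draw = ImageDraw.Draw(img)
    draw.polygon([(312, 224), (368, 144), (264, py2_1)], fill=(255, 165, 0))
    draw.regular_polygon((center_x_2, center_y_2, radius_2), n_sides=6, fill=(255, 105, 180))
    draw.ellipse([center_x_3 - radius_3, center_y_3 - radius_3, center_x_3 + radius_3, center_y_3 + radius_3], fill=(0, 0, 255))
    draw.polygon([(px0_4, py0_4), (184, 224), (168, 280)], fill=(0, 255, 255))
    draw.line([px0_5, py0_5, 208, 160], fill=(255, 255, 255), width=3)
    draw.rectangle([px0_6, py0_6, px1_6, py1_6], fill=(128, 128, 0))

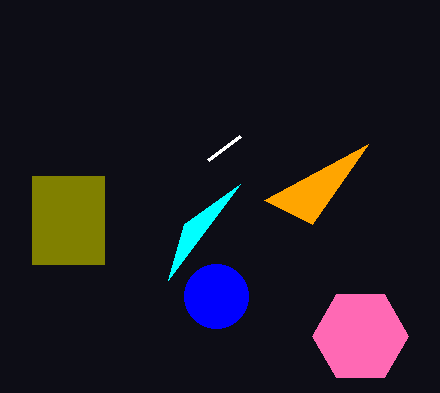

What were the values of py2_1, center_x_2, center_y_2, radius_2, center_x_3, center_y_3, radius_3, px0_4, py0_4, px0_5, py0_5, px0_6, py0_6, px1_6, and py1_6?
py2_1 = 200; center_x_2 = 360; center_y_2 = 336; radius_2 = 48; center_x_3 = 216; center_y_3 = 296; radius_3 = 32; px0_4 = 240; py0_4 = 184; px0_5 = 240; py0_5 = 136; px0_6 = 32; py0_6 = 176; px1_6 = 104; py1_6 = 264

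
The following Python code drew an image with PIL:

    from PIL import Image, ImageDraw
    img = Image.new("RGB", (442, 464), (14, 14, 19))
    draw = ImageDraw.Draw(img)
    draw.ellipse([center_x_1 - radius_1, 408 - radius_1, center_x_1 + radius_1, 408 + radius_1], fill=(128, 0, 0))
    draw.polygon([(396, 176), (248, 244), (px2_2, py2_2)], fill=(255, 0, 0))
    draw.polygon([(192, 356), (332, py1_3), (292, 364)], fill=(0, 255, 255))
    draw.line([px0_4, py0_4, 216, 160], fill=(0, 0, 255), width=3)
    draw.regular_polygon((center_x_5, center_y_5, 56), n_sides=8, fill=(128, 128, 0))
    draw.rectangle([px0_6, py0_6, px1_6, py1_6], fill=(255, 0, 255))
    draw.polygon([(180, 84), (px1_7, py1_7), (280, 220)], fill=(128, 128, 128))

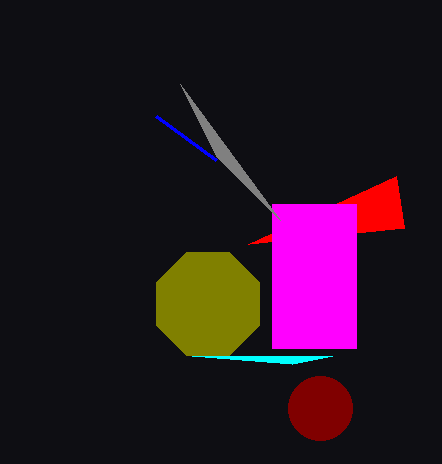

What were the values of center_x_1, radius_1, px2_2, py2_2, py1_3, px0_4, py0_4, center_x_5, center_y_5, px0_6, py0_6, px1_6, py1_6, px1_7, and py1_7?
center_x_1 = 320, radius_1 = 32, px2_2 = 404, py2_2 = 228, py1_3 = 356, px0_4 = 156, py0_4 = 116, center_x_5 = 208, center_y_5 = 304, px0_6 = 272, py0_6 = 204, px1_6 = 356, py1_6 = 348, px1_7 = 216, py1_7 = 156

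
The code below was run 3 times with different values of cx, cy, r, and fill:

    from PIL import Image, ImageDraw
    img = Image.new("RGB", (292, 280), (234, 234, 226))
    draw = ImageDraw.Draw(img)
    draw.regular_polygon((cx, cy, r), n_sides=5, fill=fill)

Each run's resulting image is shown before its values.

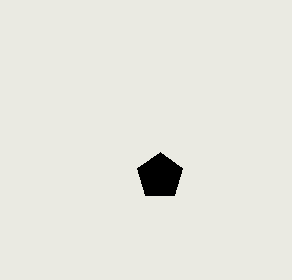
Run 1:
cx = 160, cy = 176, r = 24, fill = 'black'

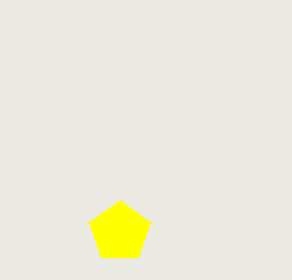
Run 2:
cx = 120
cy = 232
r = 32
fill = 'yellow'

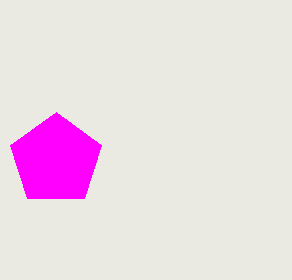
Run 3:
cx = 56; cy = 160; r = 48; fill = 'magenta'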